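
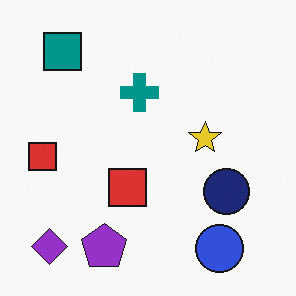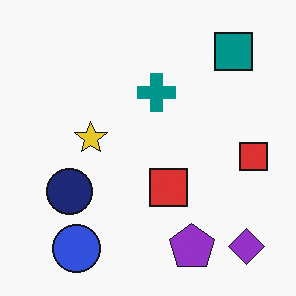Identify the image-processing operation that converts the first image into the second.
The second image is the first flipped horizontally (left ↔ right).

The purple diamond is in the bottom-left of the first image and the bottom-right of the second — shapes on opposite sides of the vertical midline have swapped in a mirror flip.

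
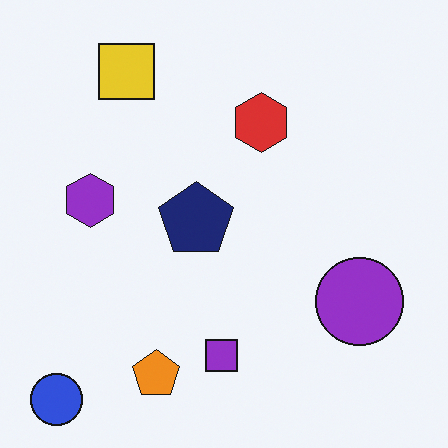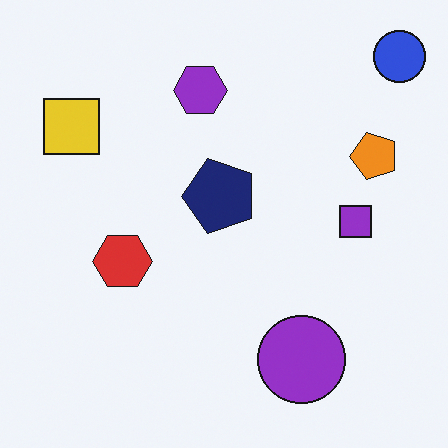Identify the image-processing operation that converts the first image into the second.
The second image is the first transposed (reflected across the top-left ↔ bottom-right diagonal).

Shapes have swapped their row and column positions — what was in the top-right is now in the bottom-left — a diagonal reflection.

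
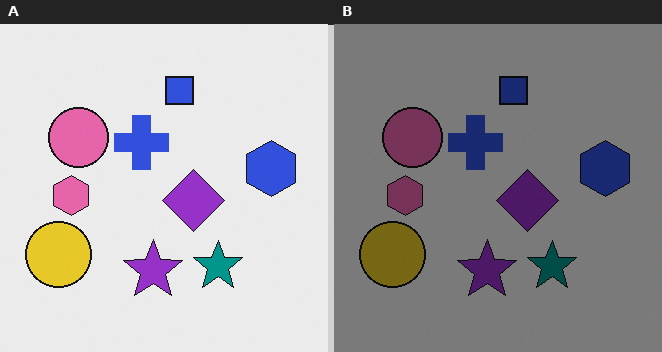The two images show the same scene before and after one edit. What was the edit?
Darkened a lot.

Every pixel — background and shapes alike — is uniformly darkened.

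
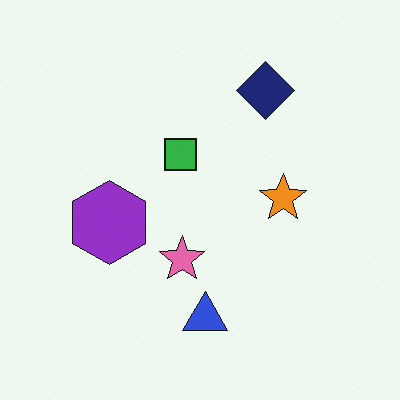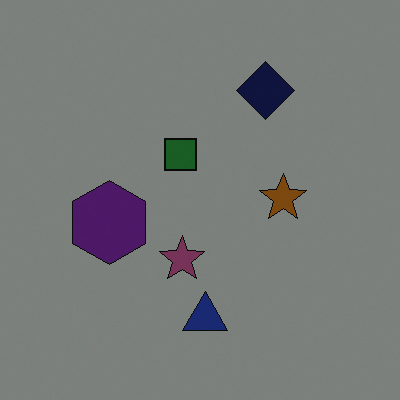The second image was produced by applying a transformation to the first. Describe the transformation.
The image was darkened a lot.

Every pixel — background and shapes alike — is uniformly darkened.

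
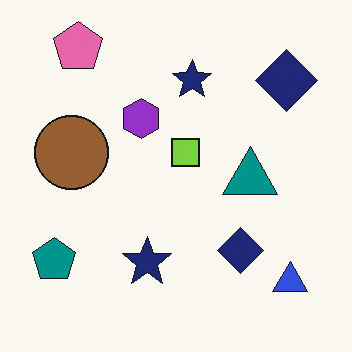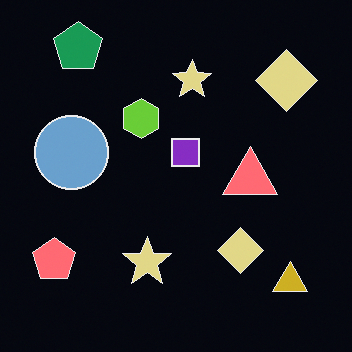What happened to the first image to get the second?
The transformation is: color-inverted (negative).

The light background has become dark and every shape's color is its complement — a photographic negative.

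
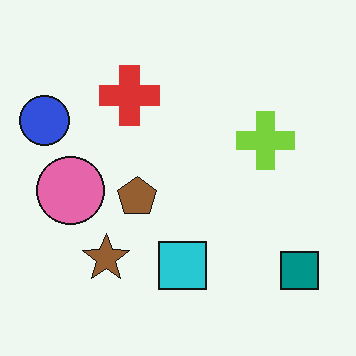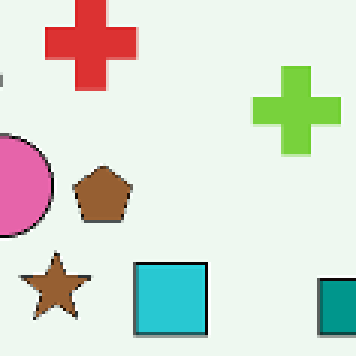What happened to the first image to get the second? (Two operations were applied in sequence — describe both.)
The second image is the first cropped slightly and scaled back up, then lightly pixelated (a mild mosaic effect).

The visible shapes are larger and the field of view is narrower; shapes near the original edges may be partly or wholly outside the frame — a crop-and-rescale. Shapes are reduced to large square blocks; fine edges and outlines are lost — a downscale-then-upscale (mosaic) effect.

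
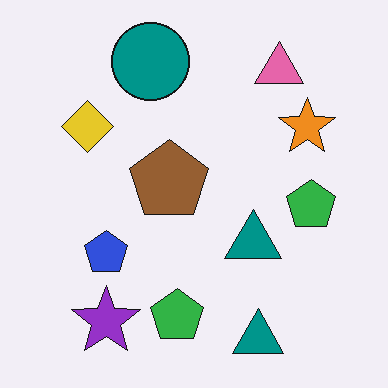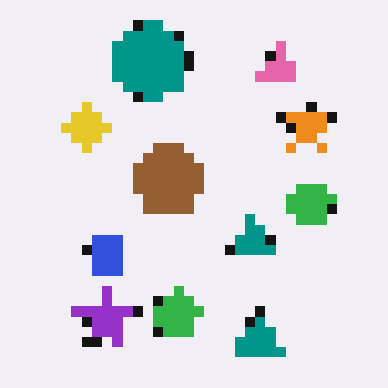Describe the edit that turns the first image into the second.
The transformation is: coarsely pixelated.

Shapes are reduced to large square blocks; fine edges and outlines are lost — a downscale-then-upscale (mosaic) effect.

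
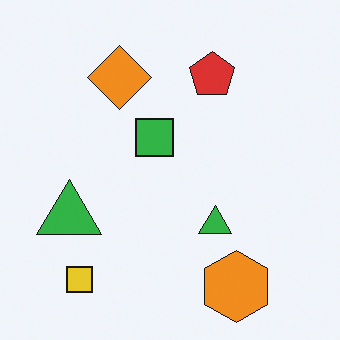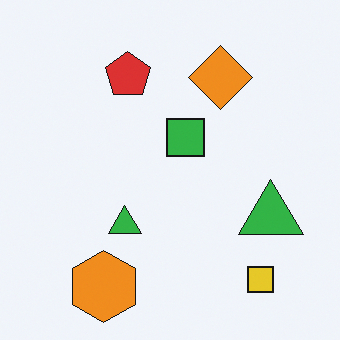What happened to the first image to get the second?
The transformation is: flipped horizontally (left ↔ right).

The yellow square is in the bottom-left of the first image and the bottom-right of the second — shapes on opposite sides of the vertical midline have swapped in a mirror flip.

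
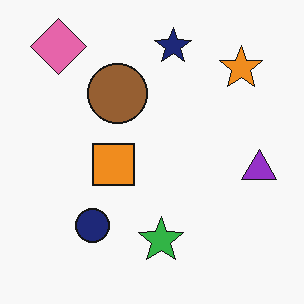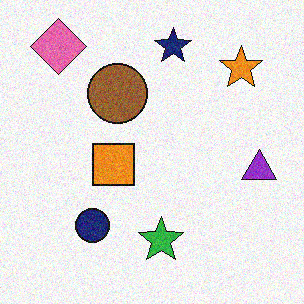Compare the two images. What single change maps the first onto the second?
The image was degraded with visible gaussian noise.

Random speckle covers the whole image, including the flat background.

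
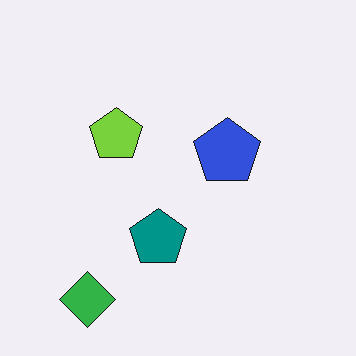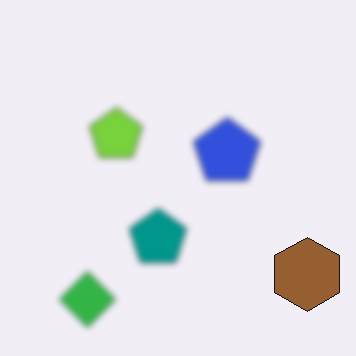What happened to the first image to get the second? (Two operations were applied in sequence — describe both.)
The image was noticeably gaussian-blurred, then overlaid with an additional brown hexagon.

Shape edges and outlines are uniformly softened across the whole image. A brown hexagon appears in the second image that is absent from the first.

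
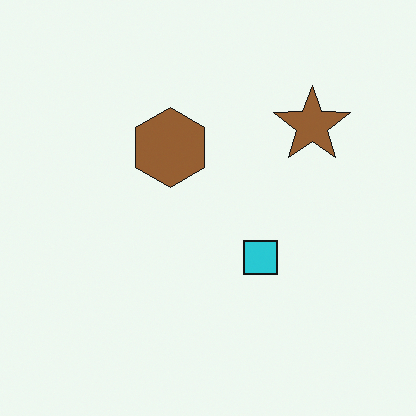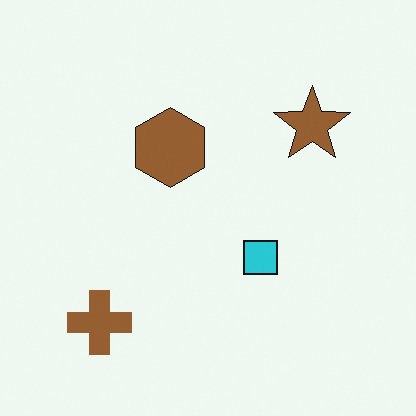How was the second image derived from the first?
The image was overlaid with an additional brown cross.

A brown cross appears in the second image that is absent from the first.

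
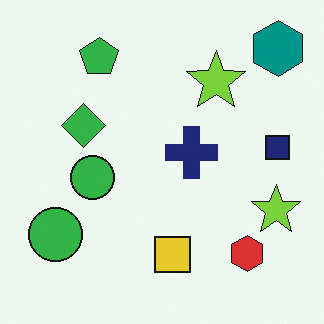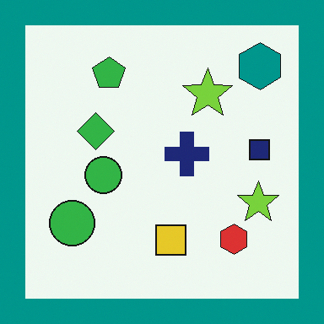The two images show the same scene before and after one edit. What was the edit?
The image was framed with a teal border.

A solid teal frame runs around the edge of the second image, with the content slightly shrunk inside it.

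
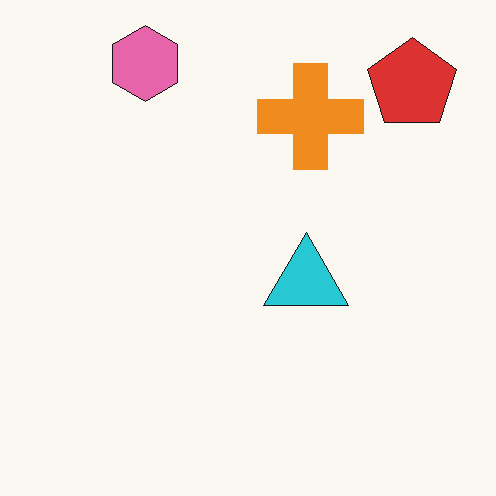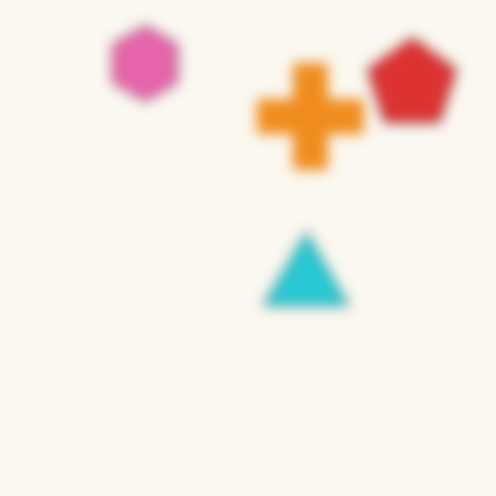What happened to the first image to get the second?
It was heavily blurred.

Shape edges and outlines are uniformly softened across the whole image.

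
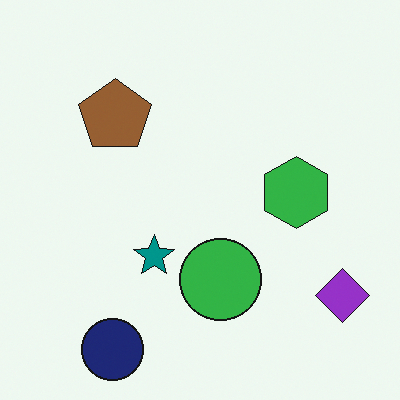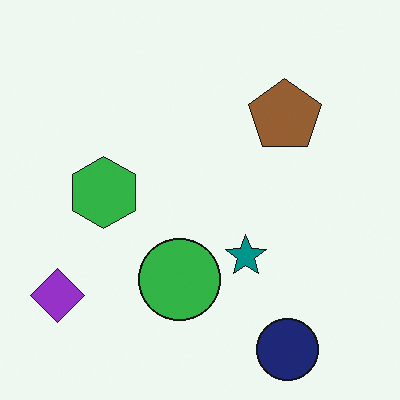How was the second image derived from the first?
The transformation is: flipped horizontally (left ↔ right).

The purple diamond is in the bottom-right of the first image and the bottom-left of the second — shapes on opposite sides of the vertical midline have swapped in a mirror flip.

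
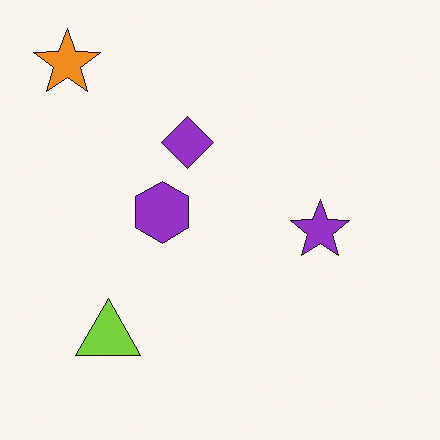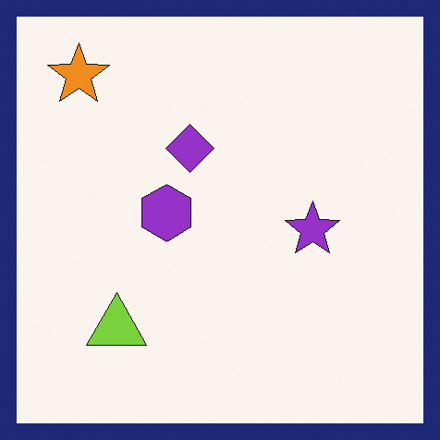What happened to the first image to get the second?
It was framed with a navy border.

A solid navy frame runs around the edge of the second image, with the content slightly shrunk inside it.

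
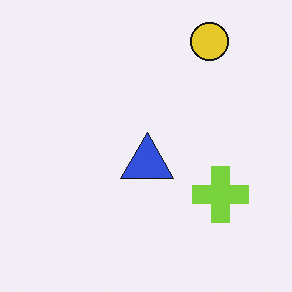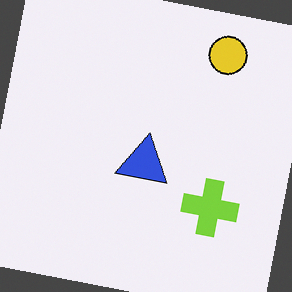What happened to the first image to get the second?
This is the original image rotated clockwise by a few degrees.

Every shape is tilted by the same angle and the image corners show triangular fill wedges — a whole-image rotation by a non-right angle.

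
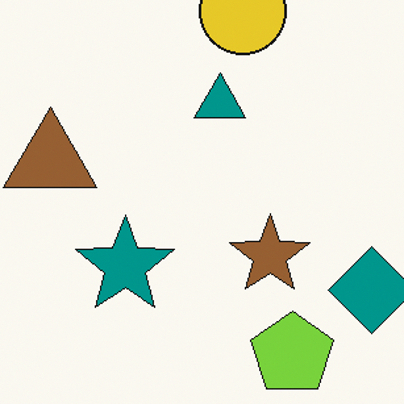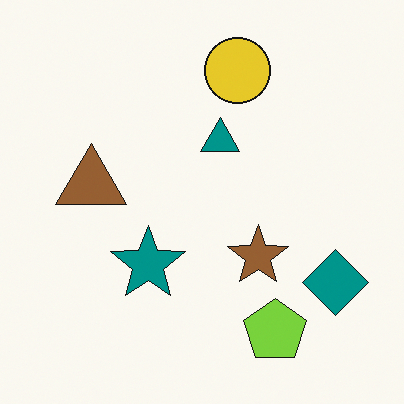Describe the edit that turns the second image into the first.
It was cropped slightly and scaled back up.

The visible shapes are larger and the field of view is narrower; shapes near the original edges may be partly or wholly outside the frame — a crop-and-rescale.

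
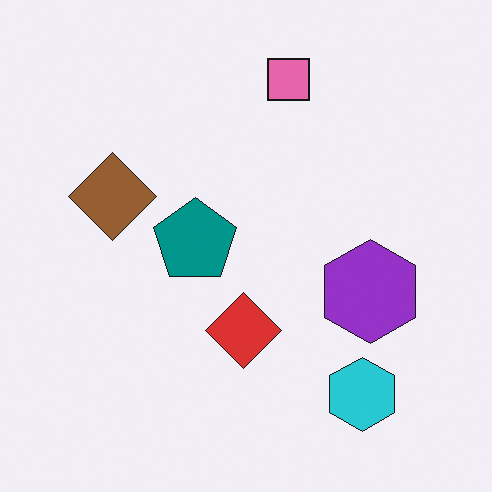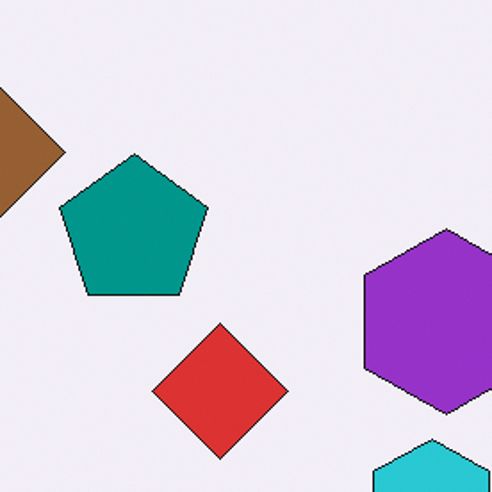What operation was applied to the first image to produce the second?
The second image is the first cropped tightly and scaled back up.

The visible shapes are larger and the field of view is narrower; shapes near the original edges may be partly or wholly outside the frame — a crop-and-rescale.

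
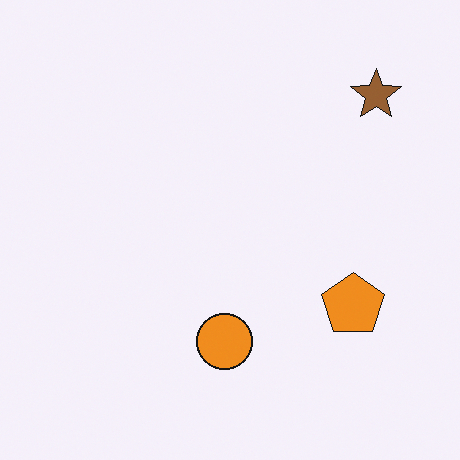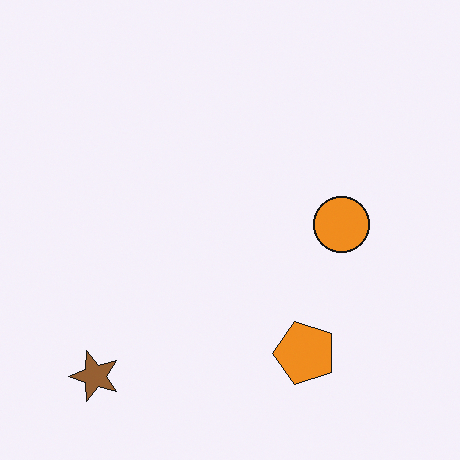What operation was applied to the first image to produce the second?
This is the original image transposed (reflected across the top-left ↔ bottom-right diagonal).

Shapes have swapped their row and column positions — what was in the top-right is now in the bottom-left — a diagonal reflection.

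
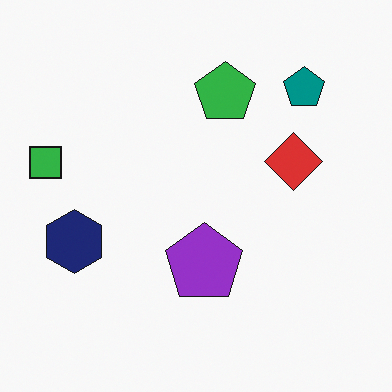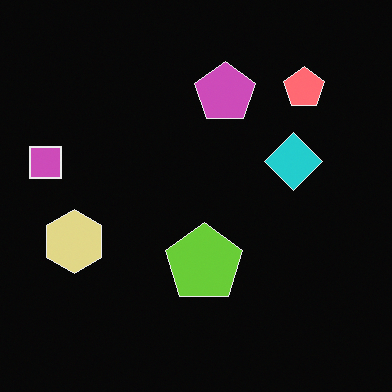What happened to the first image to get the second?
This is the original image color-inverted (negative).

The light background has become dark and every shape's color is its complement — a photographic negative.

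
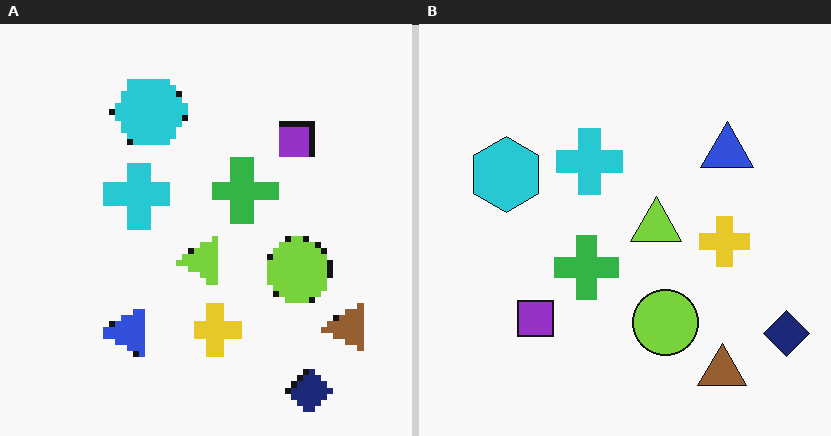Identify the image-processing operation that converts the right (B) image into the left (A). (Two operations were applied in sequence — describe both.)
The transformation is: pixelated into visible square blocks, then transposed (reflected across the top-left ↔ bottom-right diagonal).

Shapes are reduced to large square blocks; fine edges and outlines are lost — a downscale-then-upscale (mosaic) effect. Shapes have swapped their row and column positions — what was in the top-right is now in the bottom-left — a diagonal reflection.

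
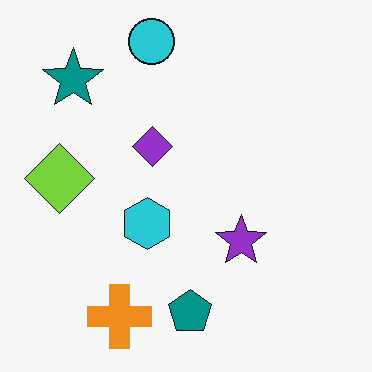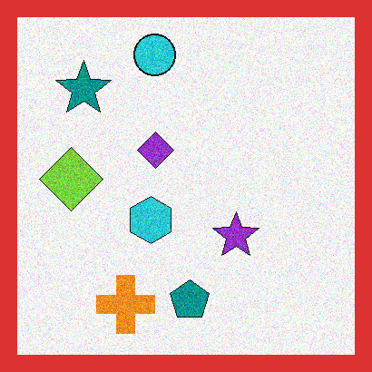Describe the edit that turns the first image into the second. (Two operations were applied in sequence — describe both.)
The image was degraded with visible gaussian noise, then framed with a red border.

Random speckle covers the whole image, including the flat background. A solid red frame runs around the edge of the second image, with the content slightly shrunk inside it.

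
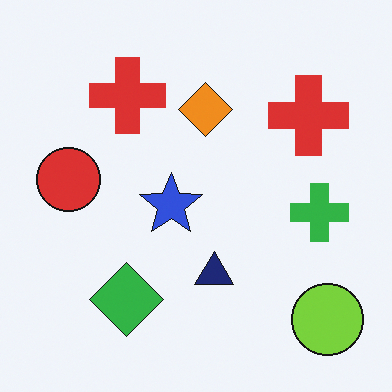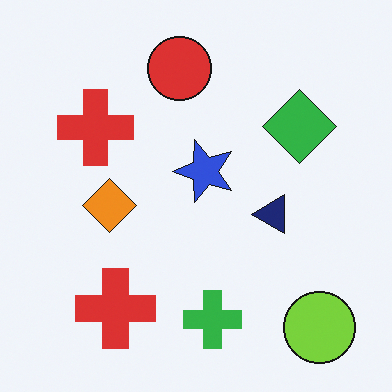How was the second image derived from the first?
The transformation is: transposed (reflected across the top-left ↔ bottom-right diagonal).

Shapes have swapped their row and column positions — what was in the top-right is now in the bottom-left — a diagonal reflection.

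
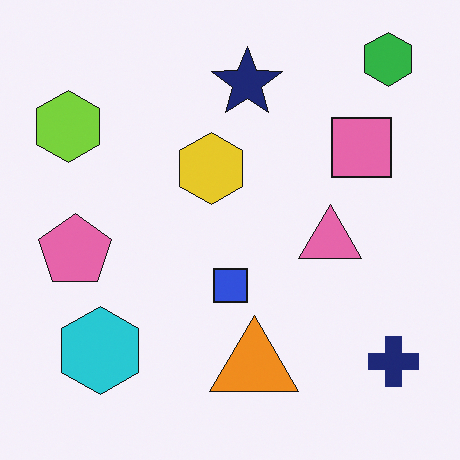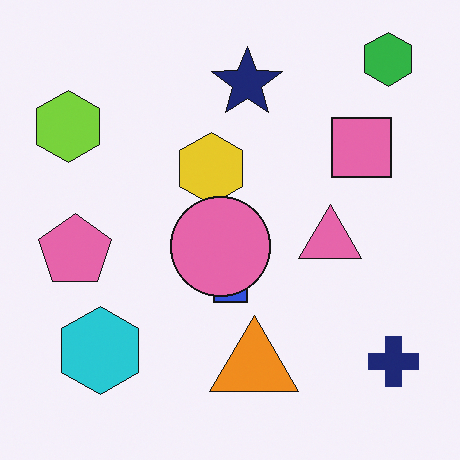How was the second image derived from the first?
It was overlaid with an additional pink circle.

A pink circle appears in the second image that is absent from the first.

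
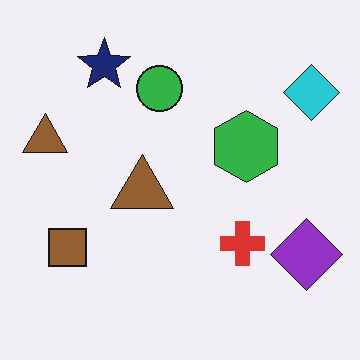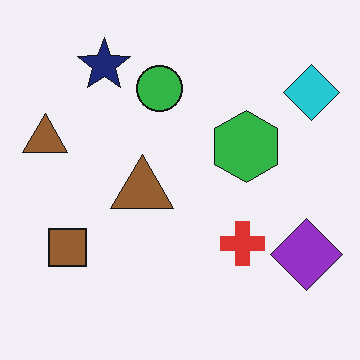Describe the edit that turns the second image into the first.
The first image is the second JPEG-compressed with visible artifacts.

Blocky 8×8 compression artifacts appear around shape edges and the flat background shows ringing — characteristic JPEG degradation.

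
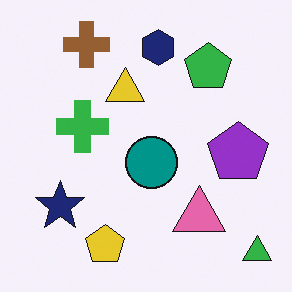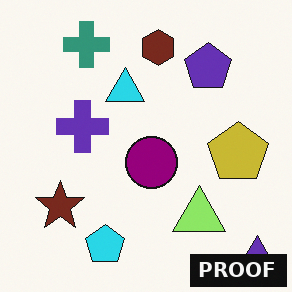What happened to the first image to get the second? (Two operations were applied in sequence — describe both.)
The transformation is: hue-shifted noticeably, then watermarked with the text "PROOF" in the lower-right corner.

Every shape's color has rotated by the same amount around the hue wheel — a uniform hue shift. A dark label reading "PROOF" appears in the lower-right corner.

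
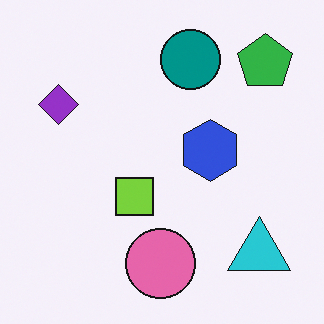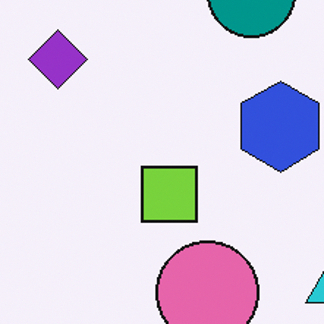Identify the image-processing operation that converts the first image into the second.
It was cropped to a modestly smaller region and rescaled.

The visible shapes are larger and the field of view is narrower; shapes near the original edges may be partly or wholly outside the frame — a crop-and-rescale.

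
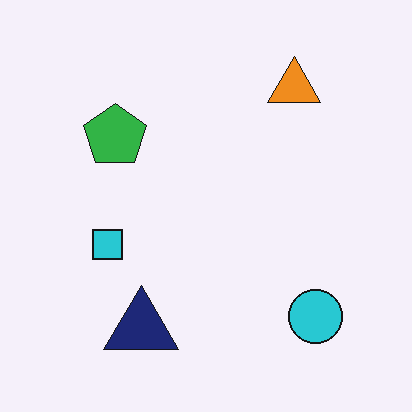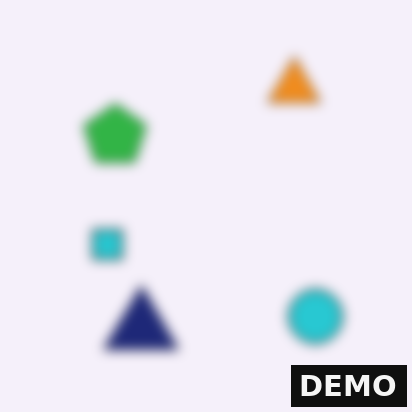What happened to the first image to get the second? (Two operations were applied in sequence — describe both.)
It was heavily blurred, then watermarked with the text "DEMO" in the lower-right corner.

Shape edges and outlines are uniformly softened across the whole image. A dark label reading "DEMO" appears in the lower-right corner.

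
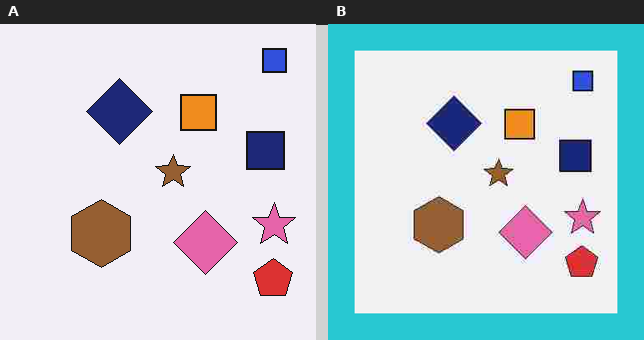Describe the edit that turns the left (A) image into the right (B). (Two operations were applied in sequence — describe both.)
The transformation is: degraded with heavy JPEG compression, then framed with a cyan border.

Blocky 8×8 compression artifacts appear around shape edges and the flat background shows ringing — characteristic JPEG degradation. A solid cyan frame runs around the edge of the right (B) image, with the content slightly shrunk inside it.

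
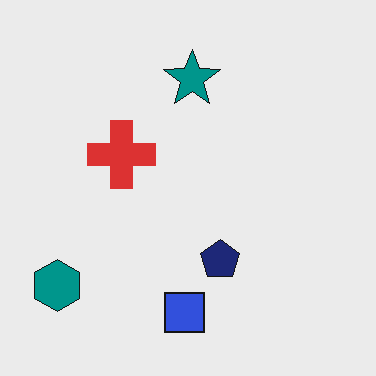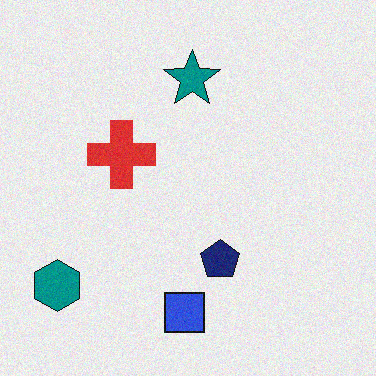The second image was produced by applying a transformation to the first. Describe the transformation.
Degraded with light additive noise.

Random speckle covers the whole image, including the flat background.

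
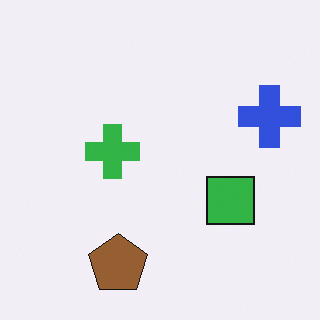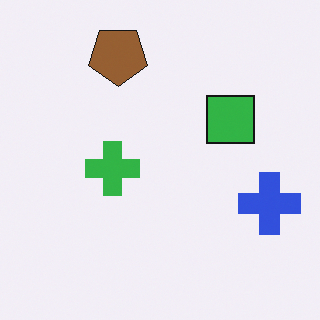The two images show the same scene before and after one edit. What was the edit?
This is the original image flipped vertically (top ↔ bottom).

The brown pentagon is in the bottom of the first image and the top of the second — shapes on opposite sides of the horizontal midline have swapped in a mirror flip.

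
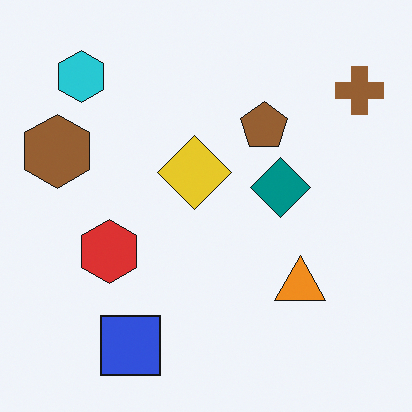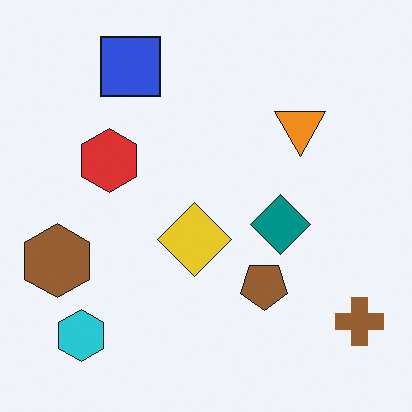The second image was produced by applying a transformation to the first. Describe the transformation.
This is the original image flipped vertically (top ↔ bottom).

The blue square is in the bottom-left of the first image and the top-left of the second — shapes on opposite sides of the horizontal midline have swapped in a mirror flip.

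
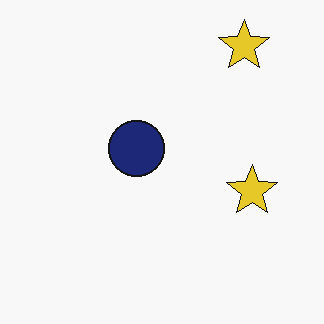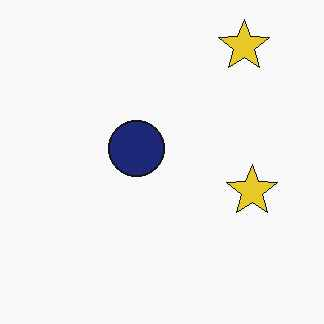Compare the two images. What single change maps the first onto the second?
It was given moderate JPEG compression.

Blocky 8×8 compression artifacts appear around shape edges and the flat background shows ringing — characteristic JPEG degradation.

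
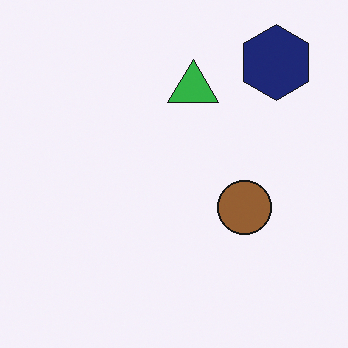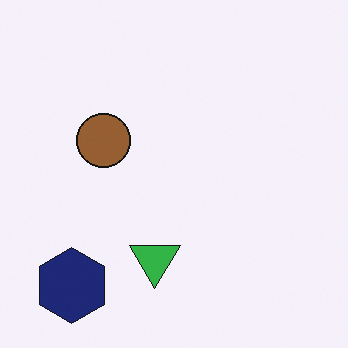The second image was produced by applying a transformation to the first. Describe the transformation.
This is the original image rotated 180°.

The navy hexagon sits in the top-right of the first image and the bottom-left of the second — consistent with a whole-image 180° rotation.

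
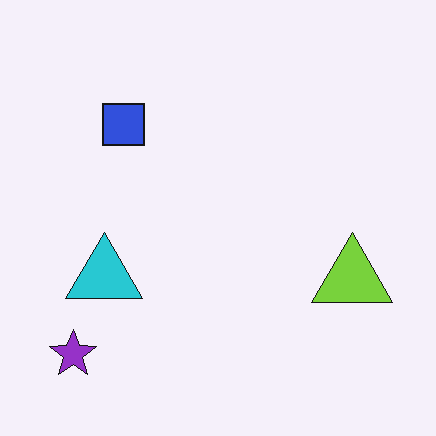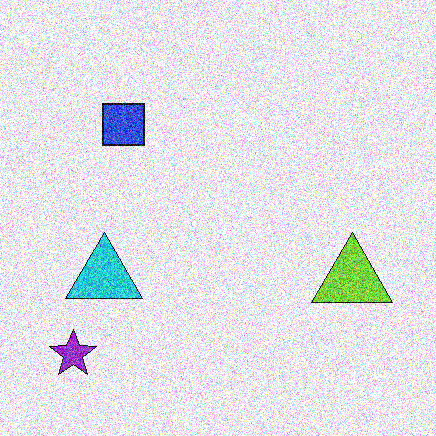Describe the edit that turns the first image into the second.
The transformation is: degraded with strong gaussian noise.

Random speckle covers the whole image, including the flat background.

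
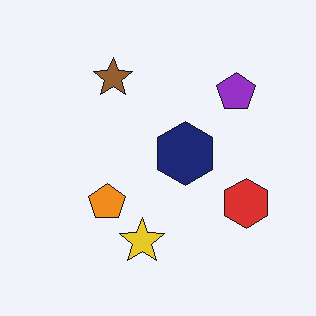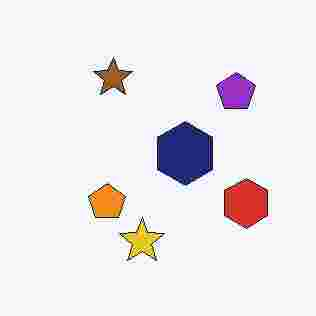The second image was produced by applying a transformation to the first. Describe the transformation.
The second image is the first degraded with heavy JPEG compression.

Blocky 8×8 compression artifacts appear around shape edges and the flat background shows ringing — characteristic JPEG degradation.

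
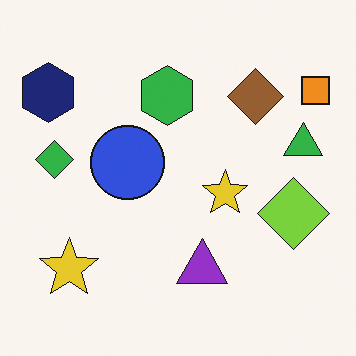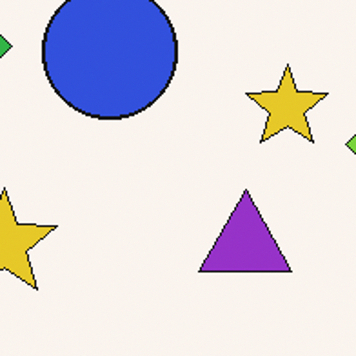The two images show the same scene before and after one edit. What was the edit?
The second image is the first cropped tightly and scaled back up.

The visible shapes are larger and the field of view is narrower; shapes near the original edges may be partly or wholly outside the frame — a crop-and-rescale.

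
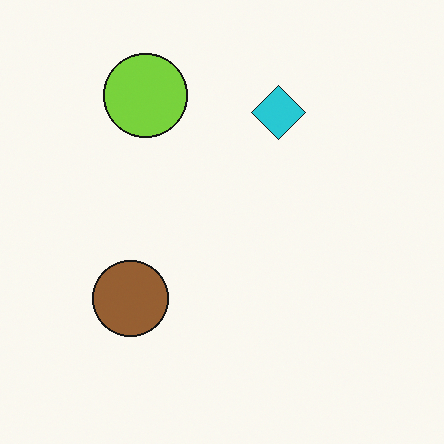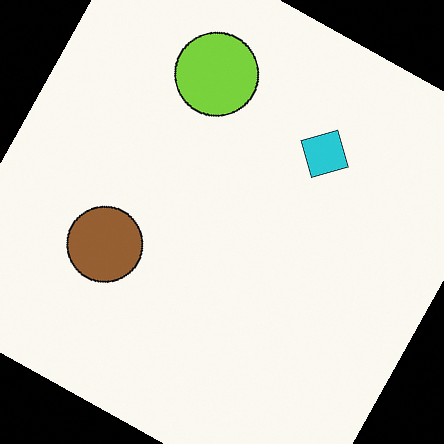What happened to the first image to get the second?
The image was rotated clockwise by a clearly visible amount.

Every shape is tilted by the same angle and the image corners show triangular fill wedges — a whole-image rotation by a non-right angle.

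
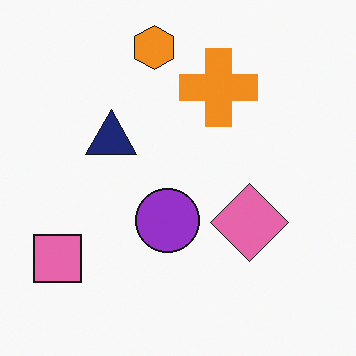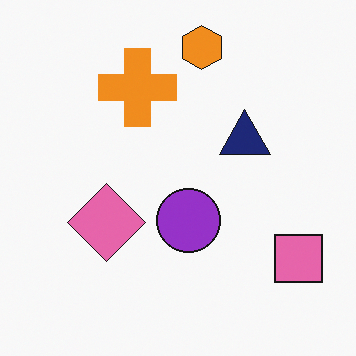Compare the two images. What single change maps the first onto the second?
It was flipped horizontally (left ↔ right).

The pink square is in the bottom-left of the first image and the bottom-right of the second — shapes on opposite sides of the vertical midline have swapped in a mirror flip.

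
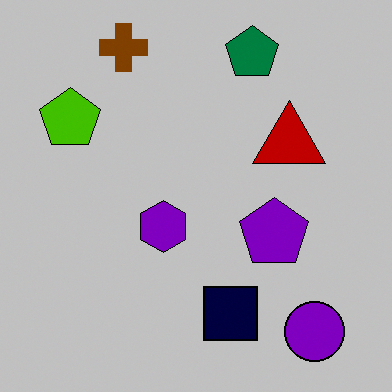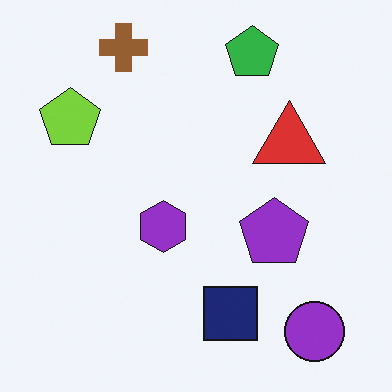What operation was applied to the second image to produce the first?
Aggressively posterized.

Each flat color has snapped to a coarser quantized level — most visibly, the near-white background has dropped to a flat grey.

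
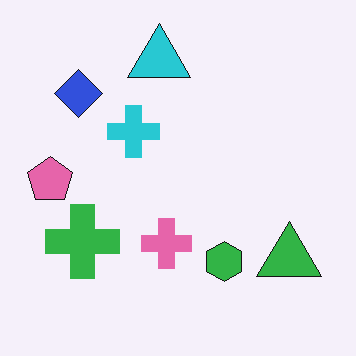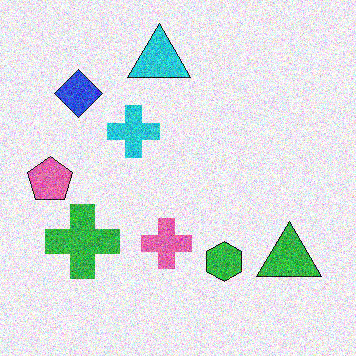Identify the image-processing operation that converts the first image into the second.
The image was degraded with heavy additive noise.

Random speckle covers the whole image, including the flat background.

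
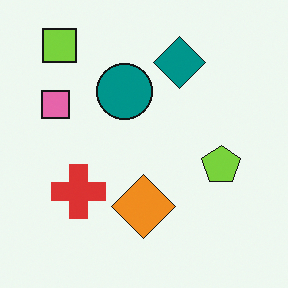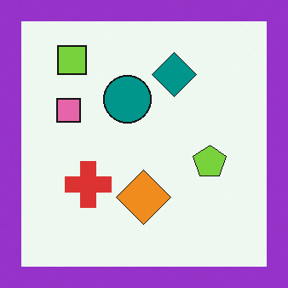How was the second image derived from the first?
The image was framed with a purple border.

A solid purple frame runs around the edge of the second image, with the content slightly shrunk inside it.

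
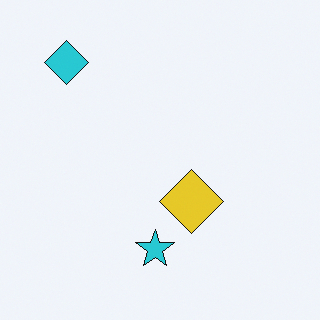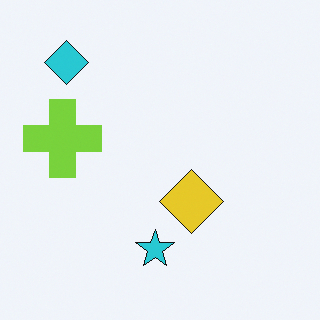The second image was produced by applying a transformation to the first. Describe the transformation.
The transformation is: overlaid with an additional lime cross.

A lime cross appears in the second image that is absent from the first.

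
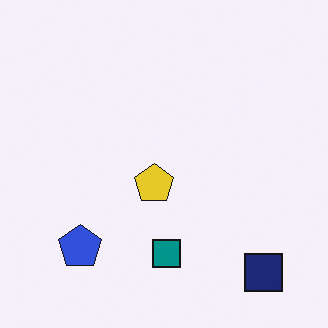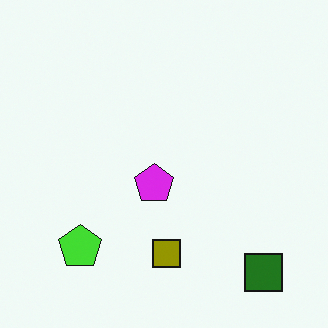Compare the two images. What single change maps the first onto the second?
The transformation is: hue-shifted through roughly half the color wheel.

Every shape's color has rotated by the same amount around the hue wheel — a uniform hue shift.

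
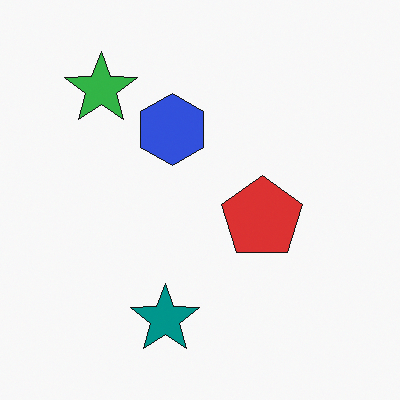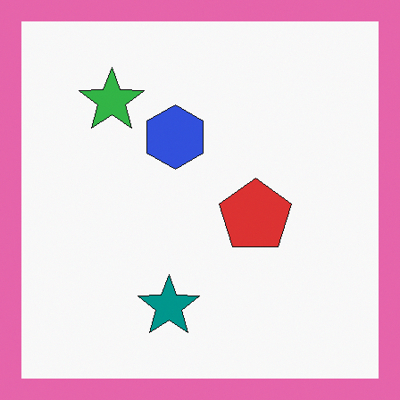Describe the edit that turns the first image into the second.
It was framed with a pink border.

A solid pink frame runs around the edge of the second image, with the content slightly shrunk inside it.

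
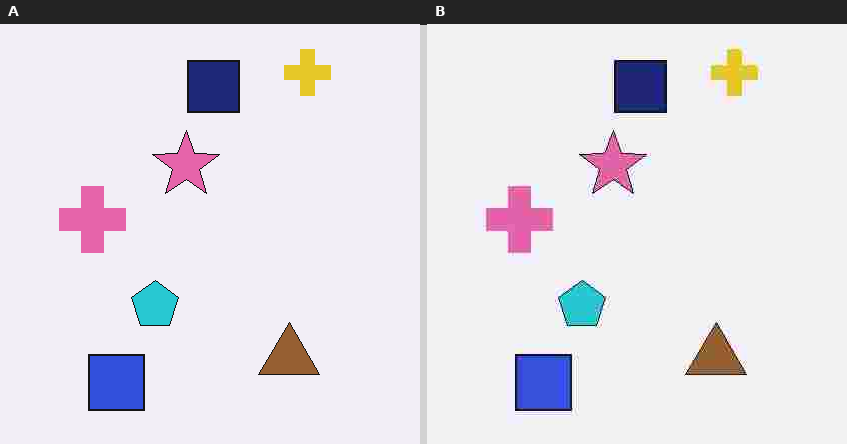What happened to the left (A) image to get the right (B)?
The image was degraded with heavy JPEG compression.

Blocky 8×8 compression artifacts appear around shape edges and the flat background shows ringing — characteristic JPEG degradation.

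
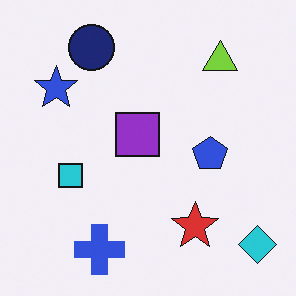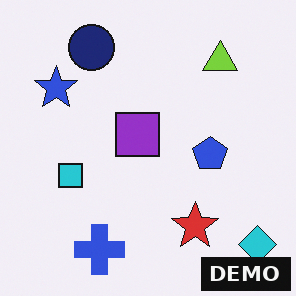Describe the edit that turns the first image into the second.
The transformation is: watermarked with the text "DEMO" in the lower-right corner.

A dark label reading "DEMO" appears in the lower-right corner.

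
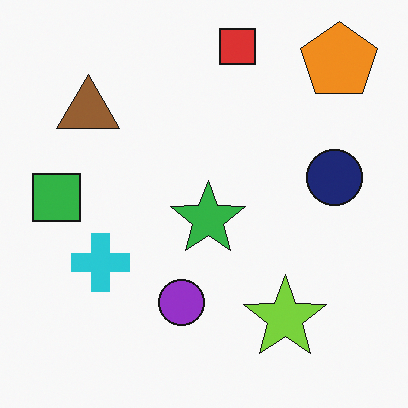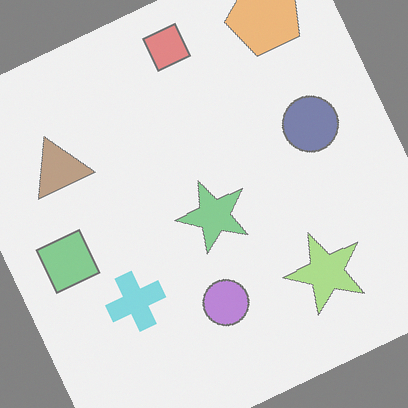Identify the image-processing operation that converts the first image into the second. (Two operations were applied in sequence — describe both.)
This is the original image given much lower contrast, then rotated counter-clockwise by a clearly visible amount.

Tones are pushed toward mid-grey across the whole image — a global contrast change. Every shape is tilted by the same angle and the image corners show triangular fill wedges — a whole-image rotation by a non-right angle.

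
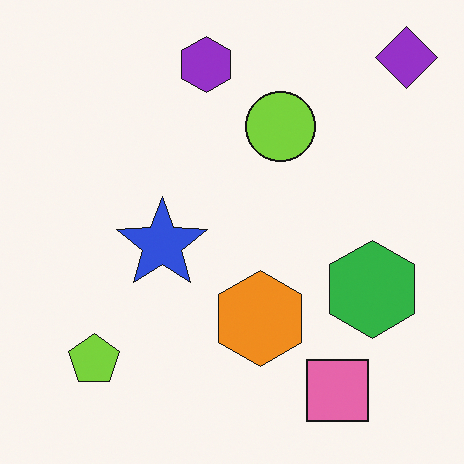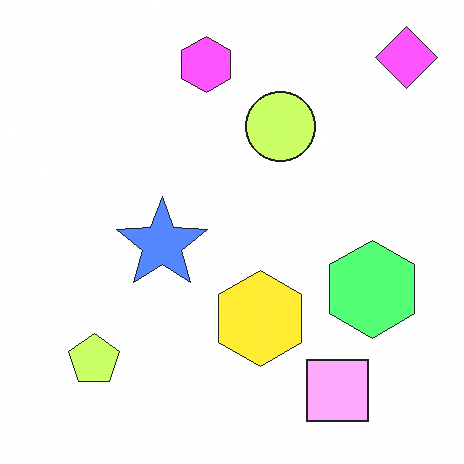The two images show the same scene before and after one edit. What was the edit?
The image was noticeably brightened.

Every pixel — background and shapes alike — is uniformly brightened.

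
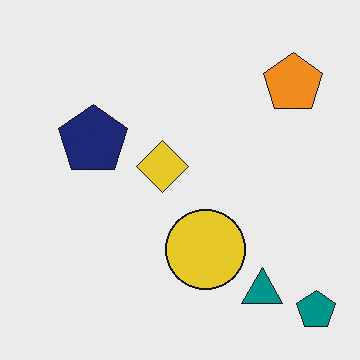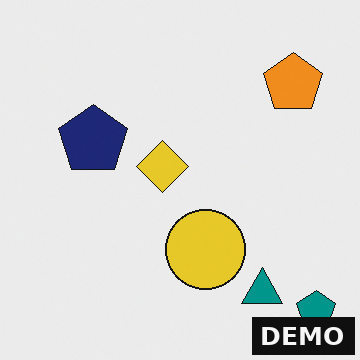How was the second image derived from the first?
The image was watermarked with the text "DEMO" in the lower-right corner.

A dark label reading "DEMO" appears in the lower-right corner.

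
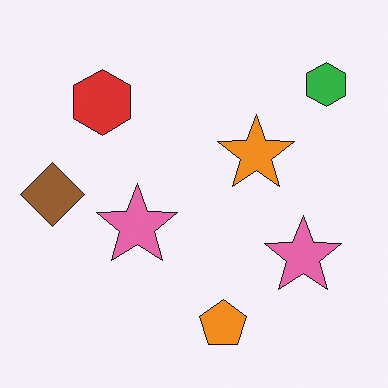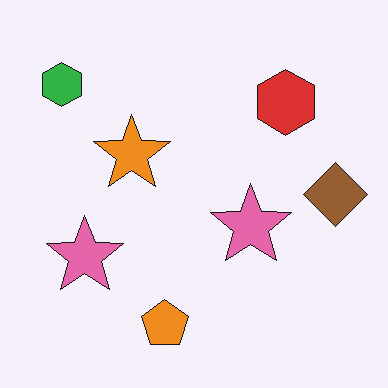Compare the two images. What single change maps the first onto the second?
The second image is the first flipped horizontally (left ↔ right).

The brown diamond is in the left of the first image and the right of the second — shapes on opposite sides of the vertical midline have swapped in a mirror flip.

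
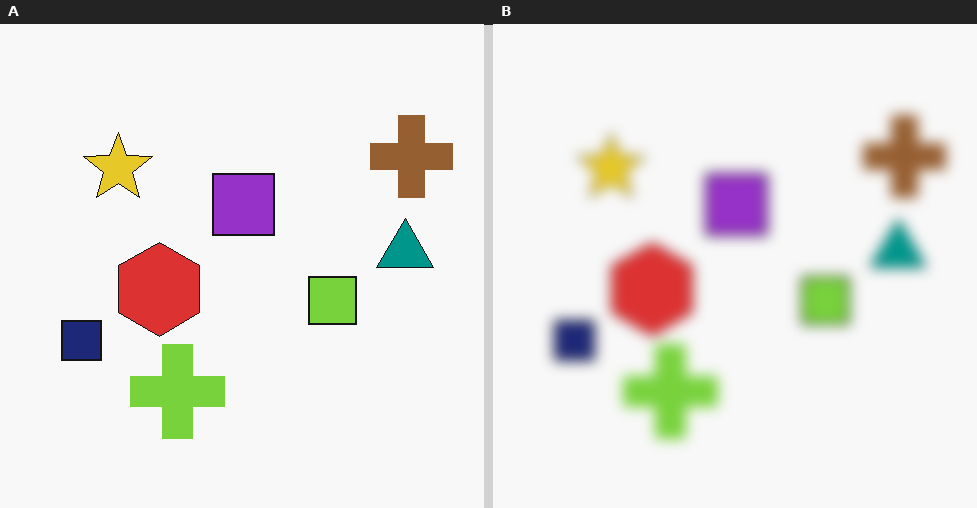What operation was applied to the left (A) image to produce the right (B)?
This is the original image heavily blurred.

Shape edges and outlines are uniformly softened across the whole image.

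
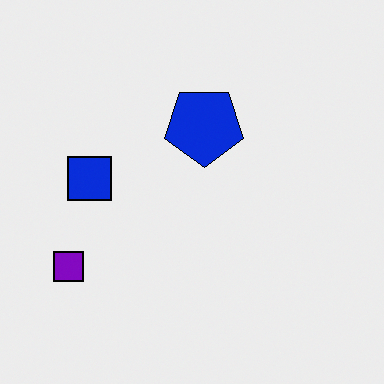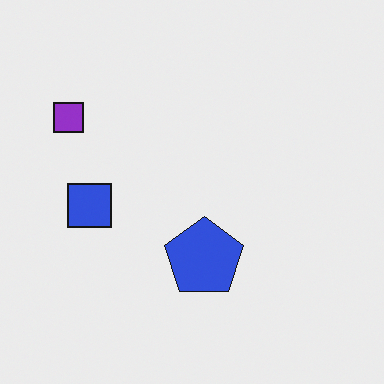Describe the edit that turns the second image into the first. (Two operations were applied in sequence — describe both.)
It was given slightly increased contrast, then flipped vertically (top ↔ bottom).

Tones are pushed away from mid-grey across the whole image — a global contrast change. The purple square is in the top-left of the second image and the bottom-left of the first — shapes on opposite sides of the horizontal midline have swapped in a mirror flip.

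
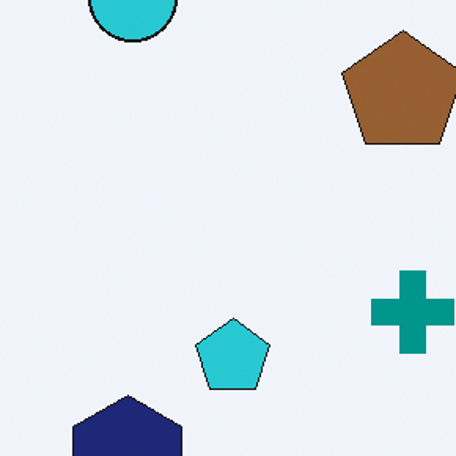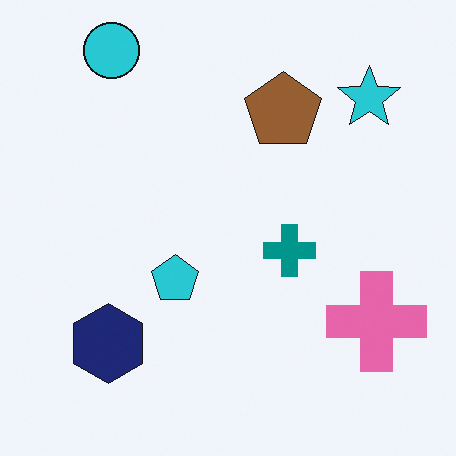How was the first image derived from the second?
The first image is the second cropped to a modestly smaller region and rescaled.

The visible shapes are larger and the field of view is narrower; shapes near the original edges may be partly or wholly outside the frame — a crop-and-rescale.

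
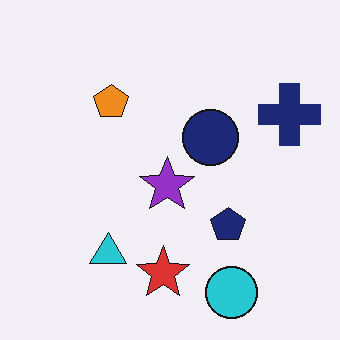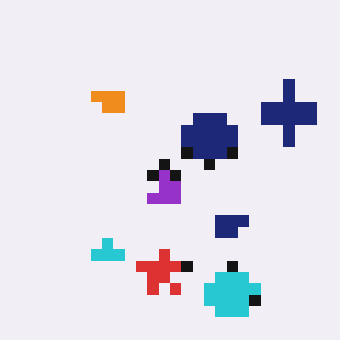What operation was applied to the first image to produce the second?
This is the original image heavily pixelated into large blocks.

Shapes are reduced to large square blocks; fine edges and outlines are lost — a downscale-then-upscale (mosaic) effect.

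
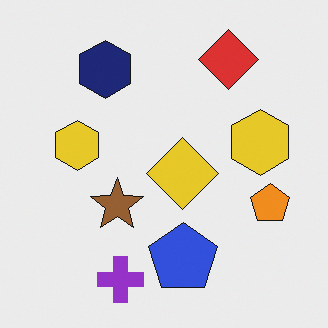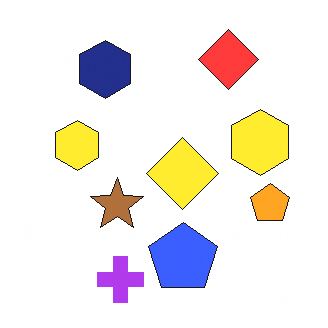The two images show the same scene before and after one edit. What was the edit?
It was slightly brightened.

Every pixel — background and shapes alike — is uniformly brightened.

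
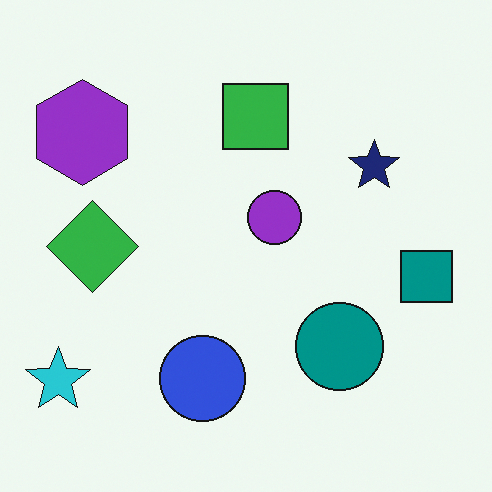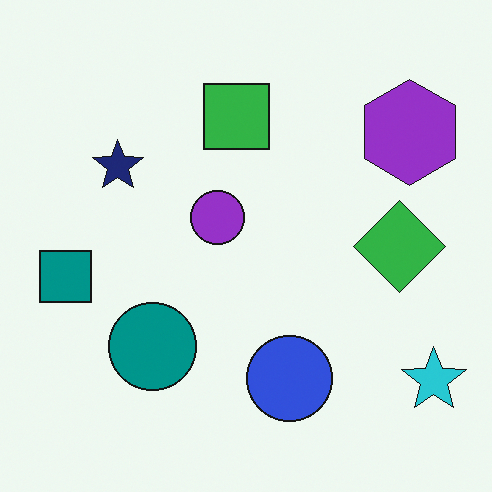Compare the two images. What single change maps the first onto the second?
It was flipped horizontally (left ↔ right).

The cyan star is in the bottom-left of the first image and the bottom-right of the second — shapes on opposite sides of the vertical midline have swapped in a mirror flip.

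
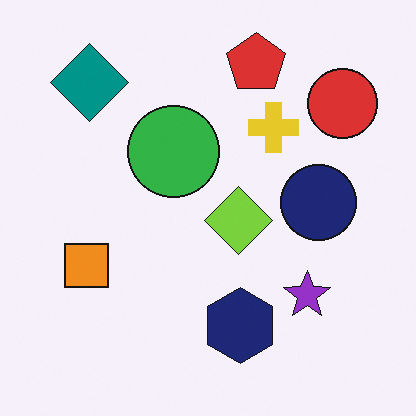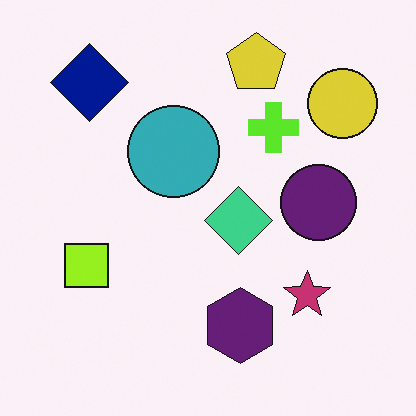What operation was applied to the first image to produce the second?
The second image is the first hue-shifted by a small amount.

Every shape's color has rotated by the same amount around the hue wheel — a uniform hue shift.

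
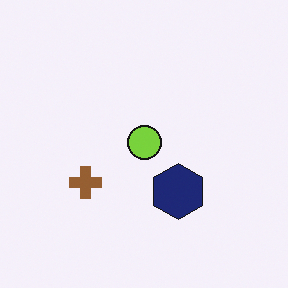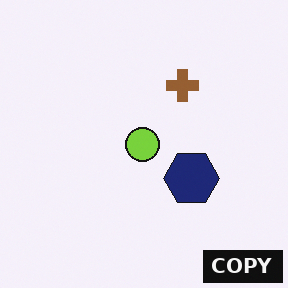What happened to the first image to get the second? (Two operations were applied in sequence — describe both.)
It was transposed (reflected across the top-left ↔ bottom-right diagonal), then watermarked with the text "COPY" in the lower-right corner.

Shapes have swapped their row and column positions — what was in the top-right is now in the bottom-left — a diagonal reflection. A dark label reading "COPY" appears in the lower-right corner.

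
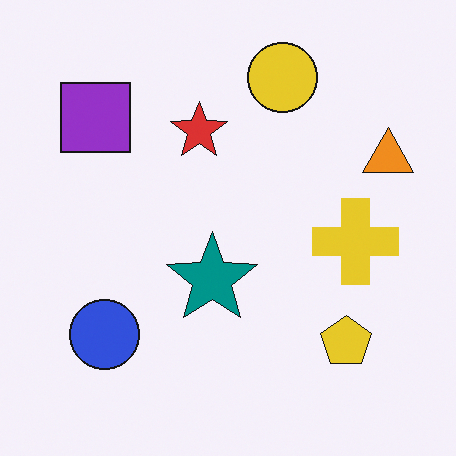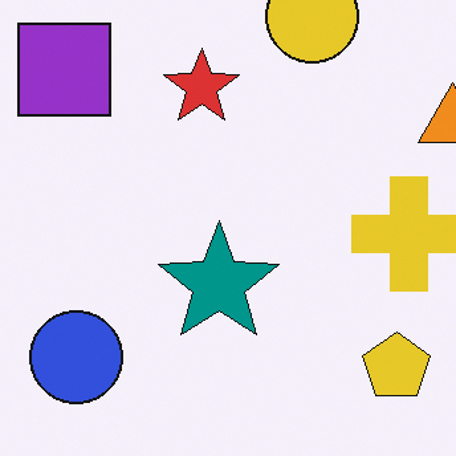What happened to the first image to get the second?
The second image is the first cropped to a modestly smaller region and rescaled.

The visible shapes are larger and the field of view is narrower; shapes near the original edges may be partly or wholly outside the frame — a crop-and-rescale.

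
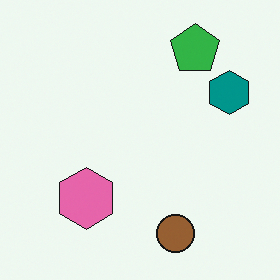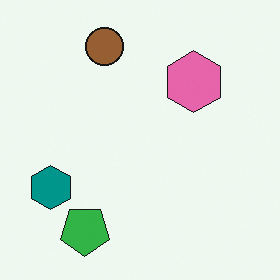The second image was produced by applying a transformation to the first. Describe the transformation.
The second image is the first rotated 180°.

The green pentagon sits in the top-right of the first image and the bottom-left of the second — consistent with a whole-image 180° rotation.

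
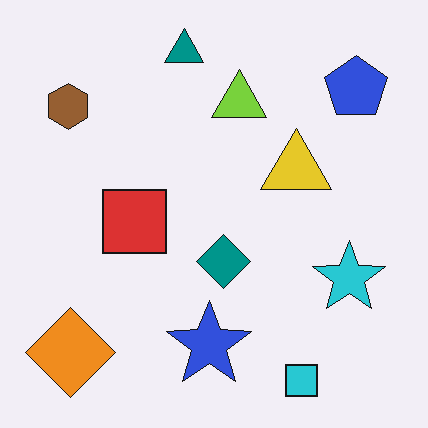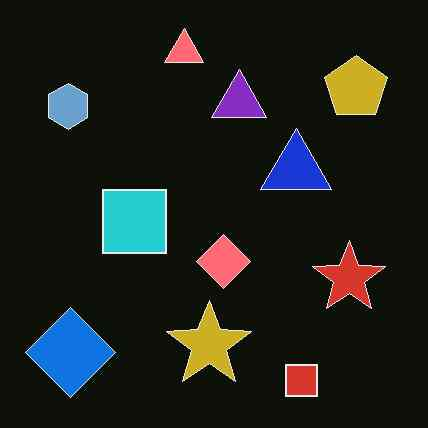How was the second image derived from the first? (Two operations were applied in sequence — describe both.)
Color-inverted (negative), then JPEG-compressed with visible artifacts.

The light background has become dark and every shape's color is its complement — a photographic negative. Blocky 8×8 compression artifacts appear around shape edges and the flat background shows ringing — characteristic JPEG degradation.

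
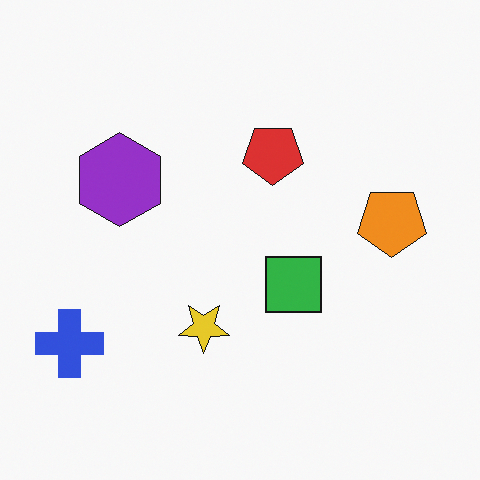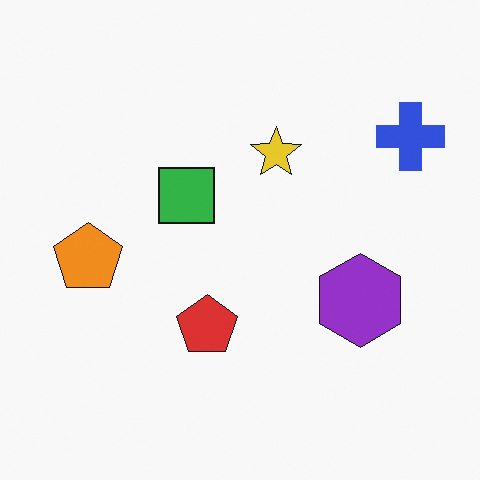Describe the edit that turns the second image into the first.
It was rotated 180°.

The blue cross sits in the top-right of the second image and the bottom-left of the first — consistent with a whole-image 180° rotation.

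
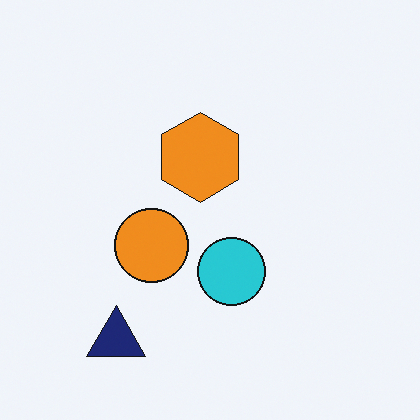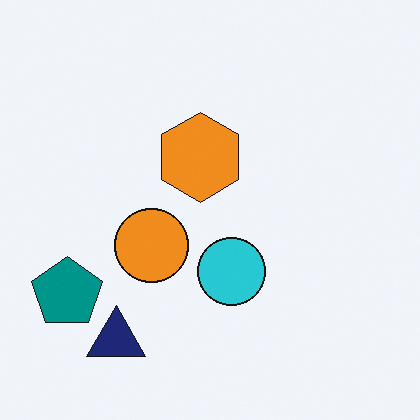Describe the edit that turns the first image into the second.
Overlaid with an additional teal pentagon.

A teal pentagon appears in the second image that is absent from the first.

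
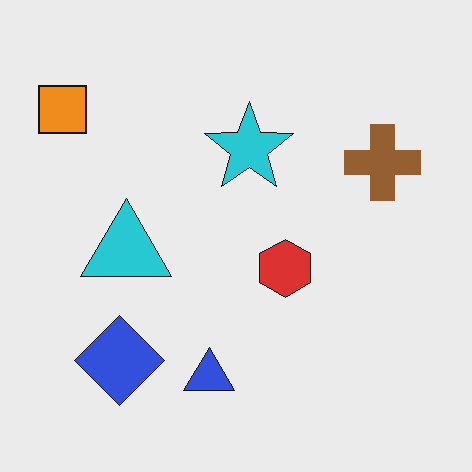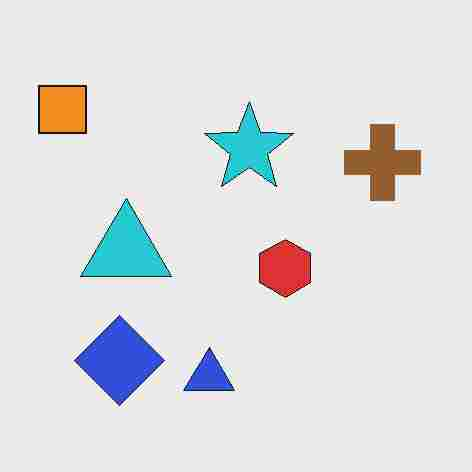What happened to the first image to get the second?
The second image is the first degraded with heavy JPEG compression.

Blocky 8×8 compression artifacts appear around shape edges and the flat background shows ringing — characteristic JPEG degradation.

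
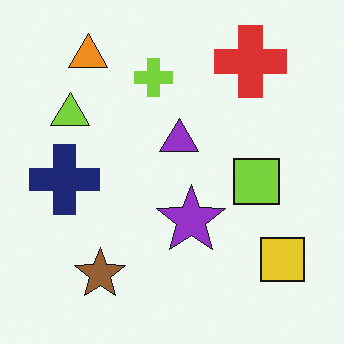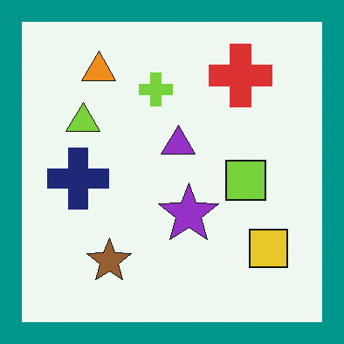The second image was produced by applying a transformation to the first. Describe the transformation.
The image was framed with a teal border.

A solid teal frame runs around the edge of the second image, with the content slightly shrunk inside it.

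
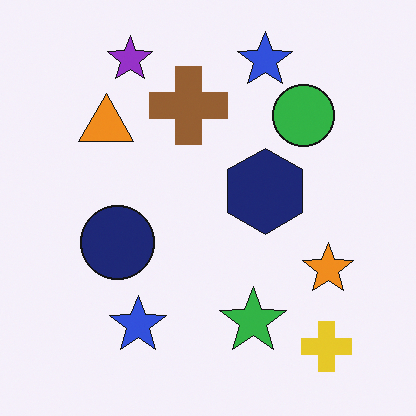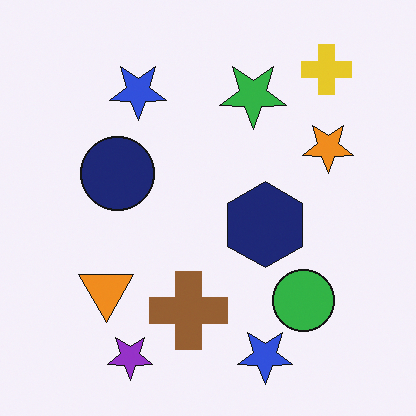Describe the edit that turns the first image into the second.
The transformation is: flipped vertically (top ↔ bottom).

The purple star is in the top-left of the first image and the bottom-left of the second — shapes on opposite sides of the horizontal midline have swapped in a mirror flip.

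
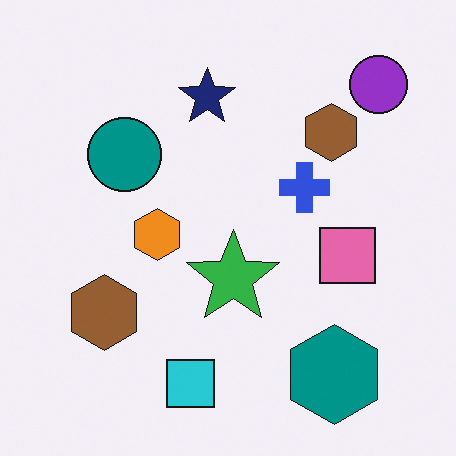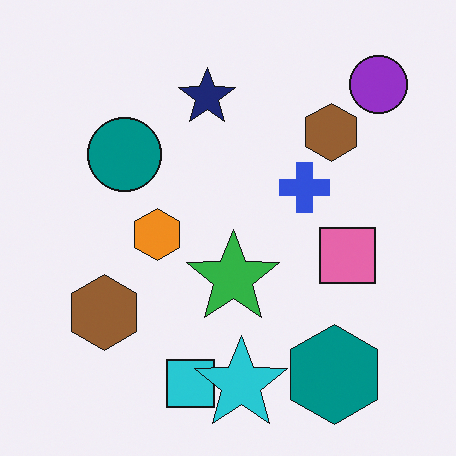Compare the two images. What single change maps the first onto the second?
This is the original image overlaid with an additional cyan star.

A cyan star appears in the second image that is absent from the first.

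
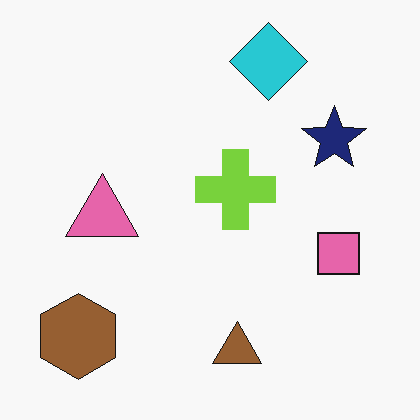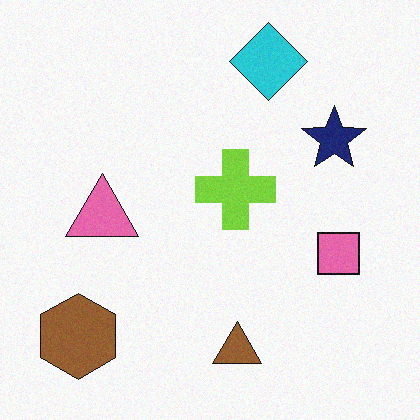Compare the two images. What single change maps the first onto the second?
It was degraded with subtle gaussian noise.

Random speckle covers the whole image, including the flat background.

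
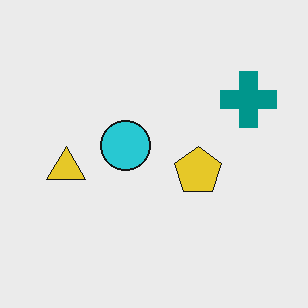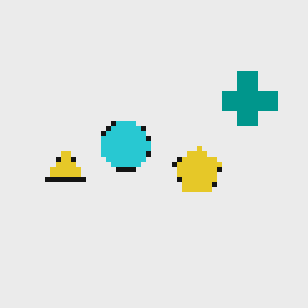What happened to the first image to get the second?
Lightly pixelated (a mild mosaic effect).

Shapes are reduced to large square blocks; fine edges and outlines are lost — a downscale-then-upscale (mosaic) effect.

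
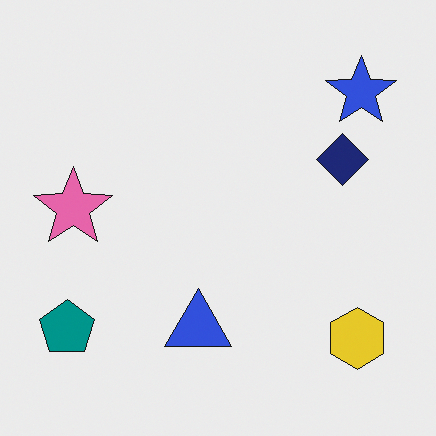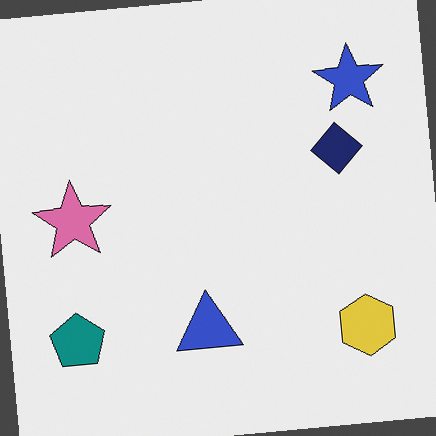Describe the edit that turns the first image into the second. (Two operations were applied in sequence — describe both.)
It was slightly desaturated, then rotated counter-clockwise by a slight angle.

All colors are more muted and greyish — a global saturation change. Every shape is tilted by the same angle and the image corners show triangular fill wedges — a whole-image rotation by a non-right angle.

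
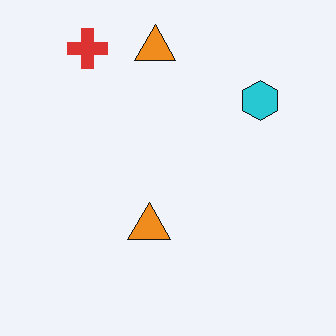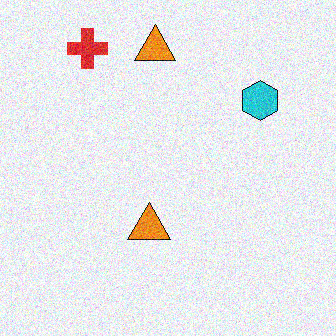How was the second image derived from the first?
It was degraded with moderate additive noise.

Random speckle covers the whole image, including the flat background.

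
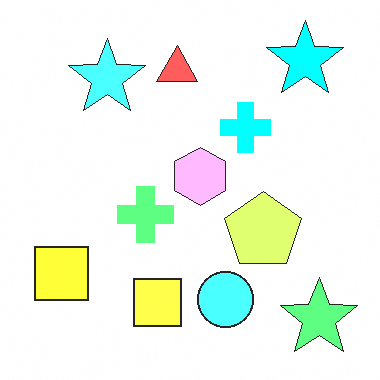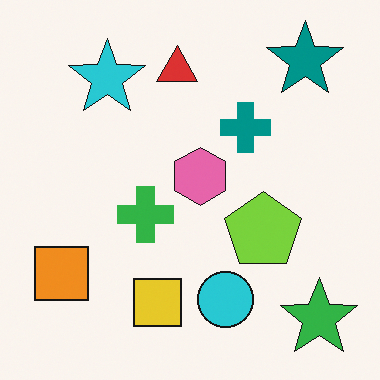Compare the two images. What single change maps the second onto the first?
The first image is the second noticeably brightened.

Every pixel — background and shapes alike — is uniformly brightened.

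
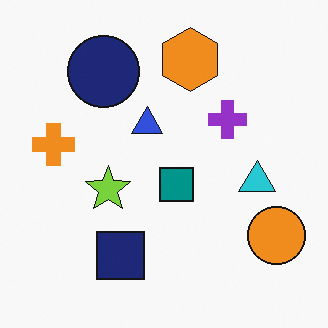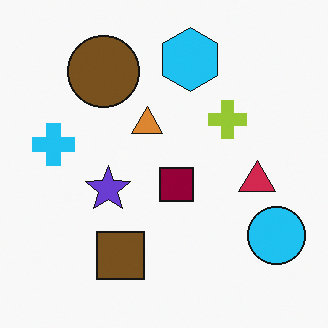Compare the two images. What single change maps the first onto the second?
The second image is the first hue-shifted by a large amount.

Every shape's color has rotated by the same amount around the hue wheel — a uniform hue shift.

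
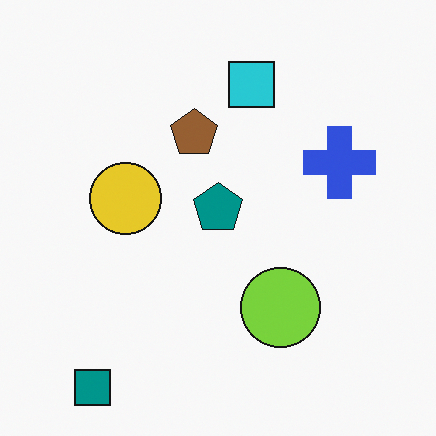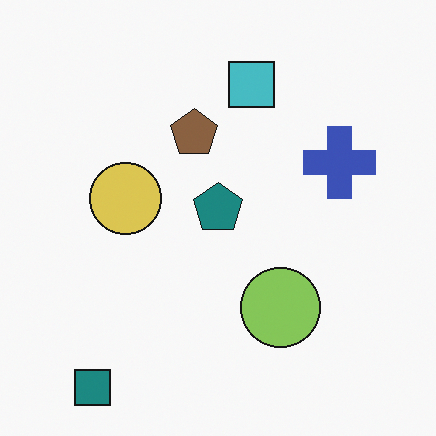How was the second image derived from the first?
The image was slightly desaturated.

All colors are more muted and greyish — a global saturation change.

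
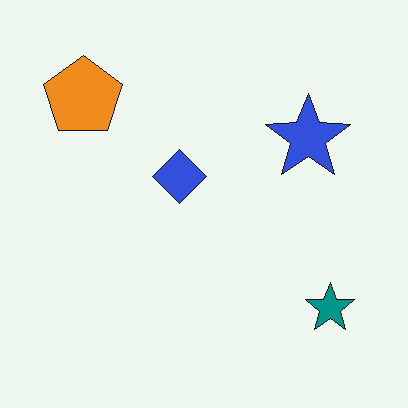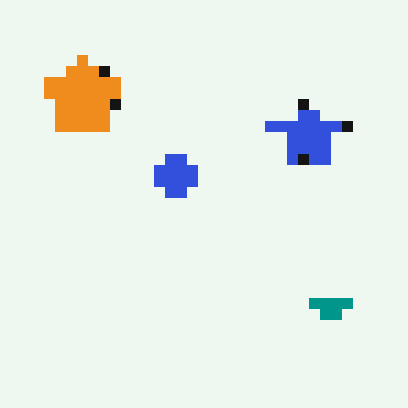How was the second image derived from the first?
The transformation is: heavily pixelated into large blocks.

Shapes are reduced to large square blocks; fine edges and outlines are lost — a downscale-then-upscale (mosaic) effect.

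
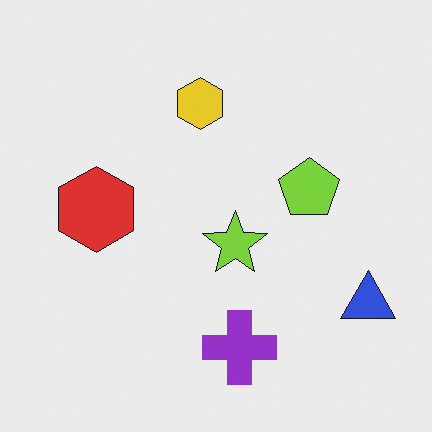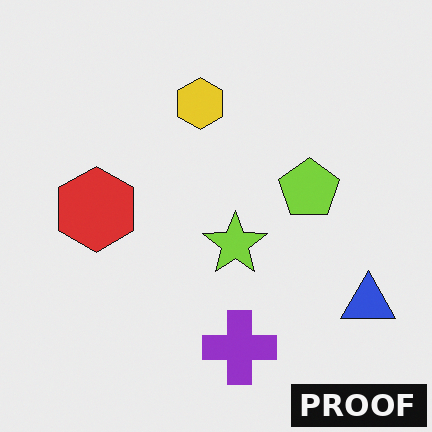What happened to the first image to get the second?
It was watermarked with the text "PROOF" in the lower-right corner.

A dark label reading "PROOF" appears in the lower-right corner.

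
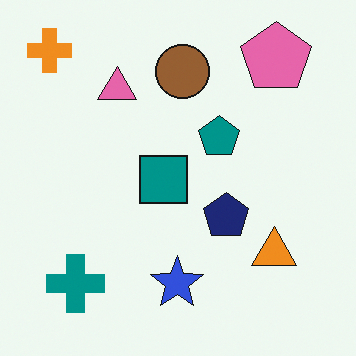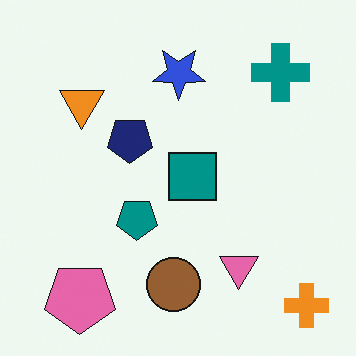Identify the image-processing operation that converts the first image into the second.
It was rotated 180°.

The orange cross sits in the top-left of the first image and the bottom-right of the second — consistent with a whole-image 180° rotation.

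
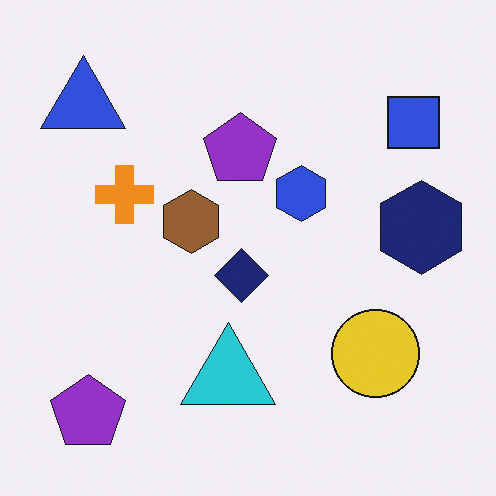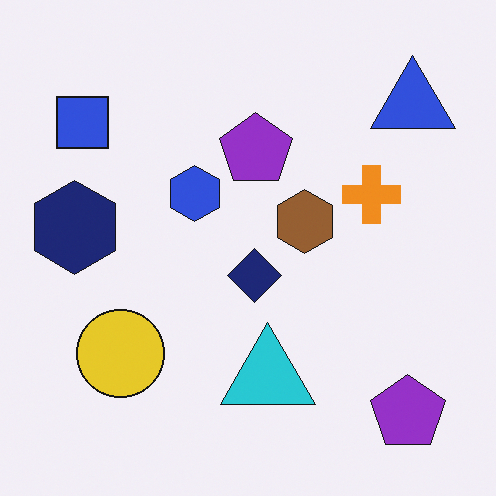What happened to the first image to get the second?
The second image is the first flipped horizontally (left ↔ right).

The navy hexagon is in the right of the first image and the left of the second — shapes on opposite sides of the vertical midline have swapped in a mirror flip.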